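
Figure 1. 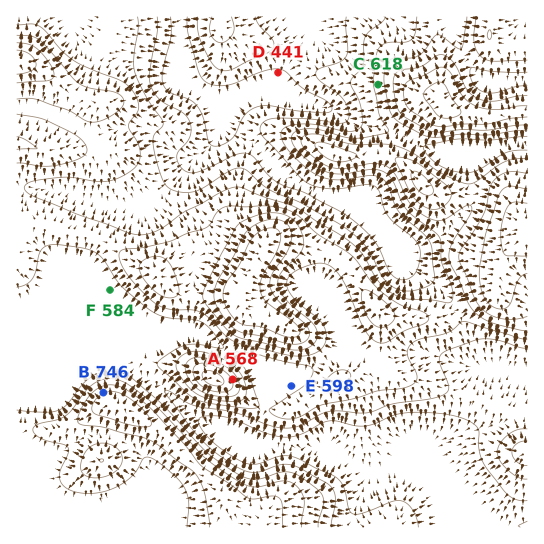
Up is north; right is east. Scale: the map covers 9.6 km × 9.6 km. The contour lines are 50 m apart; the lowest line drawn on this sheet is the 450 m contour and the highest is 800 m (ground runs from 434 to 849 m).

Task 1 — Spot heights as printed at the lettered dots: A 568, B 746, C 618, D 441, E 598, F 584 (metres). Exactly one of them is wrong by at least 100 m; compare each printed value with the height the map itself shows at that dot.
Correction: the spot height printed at A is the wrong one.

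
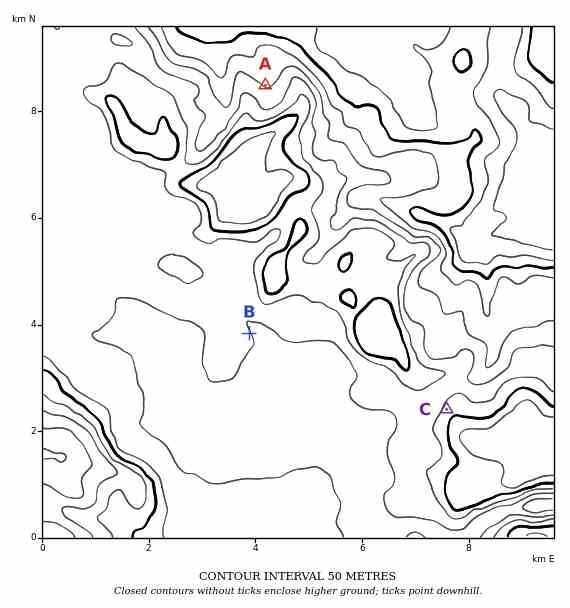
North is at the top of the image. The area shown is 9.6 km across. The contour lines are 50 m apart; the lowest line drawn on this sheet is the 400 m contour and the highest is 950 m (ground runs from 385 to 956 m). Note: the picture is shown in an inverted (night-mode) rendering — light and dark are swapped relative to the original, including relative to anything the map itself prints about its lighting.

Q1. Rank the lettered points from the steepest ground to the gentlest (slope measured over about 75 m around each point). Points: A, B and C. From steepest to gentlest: C A B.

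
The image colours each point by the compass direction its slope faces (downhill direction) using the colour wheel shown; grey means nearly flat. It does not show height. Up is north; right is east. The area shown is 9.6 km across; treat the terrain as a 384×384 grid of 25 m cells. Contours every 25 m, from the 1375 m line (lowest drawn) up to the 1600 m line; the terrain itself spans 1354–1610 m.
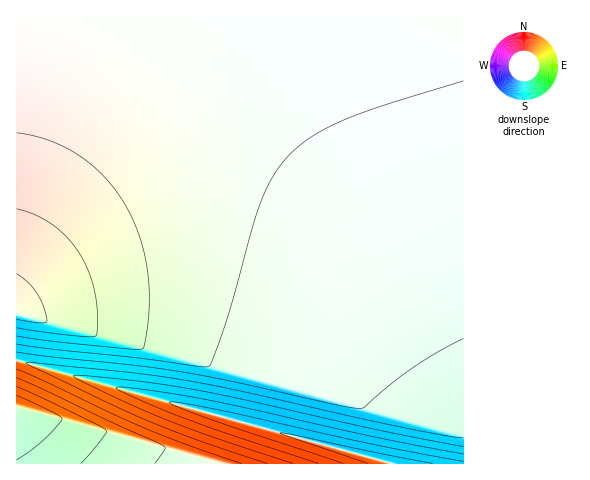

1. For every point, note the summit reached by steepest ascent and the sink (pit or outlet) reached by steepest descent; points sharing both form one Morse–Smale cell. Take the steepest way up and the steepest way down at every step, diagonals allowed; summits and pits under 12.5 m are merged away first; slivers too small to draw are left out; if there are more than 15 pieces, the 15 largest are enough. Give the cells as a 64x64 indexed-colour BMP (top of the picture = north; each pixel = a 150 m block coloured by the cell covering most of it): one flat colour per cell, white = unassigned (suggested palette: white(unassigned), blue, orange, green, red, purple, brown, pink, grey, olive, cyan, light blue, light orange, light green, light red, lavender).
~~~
<image width="64" height="64" href="data:image/bmp;base64,Qk12CAAAAAAAAHYAAAAoAAAAQAAAAEAAAAABAAQAAAAAAAAIAAATCwAAEwsAABAAAAAAAAAA////ALR3HwAOf/8ALKAsACgn1gC9Z5QAS1aMAMJ34wB/f38AIr28AM++FwDox64AeLv/AIrfmACWmP8A1bDFACIiIiIiIiIiIiIiIiIiIiIiIiIiIiIiIiIiERERERERIiIiIiIiIiIiIiIiIiIiIiIiIiIiIiIiEREREREREREiIiIiIiIiIiIiIiIiIiIiIiIiIiIiIRERERERERERESIiIiIiIiIiIiIiIiIiIiIiIiIiIRERERERERERERERIiIiIiIiIiIiIiIiIiIiIiIiIhEREREREREREREREREiIiIiIiIiIiIiIiIiIiIiIhERERERERERERERERERESIiIiIiIiIiIiIiIiIiIhERERERERERERERERERERERIiIiIiIiIiIiIiIiIiEREREREREREREREREREREREREiIiIiIiIiIiIiIiERERERERERERERERERERERERERESIiIiIiIiIiIiERERERERERERERERERERERERERERERIiIiIiIiIiIREREREREREREREREREREREREREREREREiIiIiIiIRERERERERERERERERERERERERERERERERESIiIiIRERERERERERERERERERERERERERERERERERERIiIhEREREREREREREREREREREREREREREREREREREREhERERERERERERERERERERERERERERERERERERERERERERERERERERERERERERERERERERERERERERERERERERERERERERERERERERERERERERERERERERERERERERERERERERERERERERERERERERERERERERERERERERERERERERERERERERERERERERERERERERERERERERERERERERERERERERERERERERERERERERERERERERERERERERERERERERERERERERERERERERERERERERERERERERERERERERERERERERERERERERERERERERERERERERERERERERERERERERERERERERERERERERERERERERERERERERERERERERERERERERERERERERERERERERERERERERERERERERERERERERERERERERERERERERERERERERERERERERERERERERERERERERERERERERERERERERERERERERERERERERERERERERERERERERERERERERERERERERERERERERERERERERERERERERERERERERERERERERERERERERERERERERERERERERERERERERERERERERERERERERERERERERERERERERERERERERERERERERERERERERERERERERERERERERERERERERERERERERERERERERERERERERERERERERERERERERERERERERERERERERERERERERERERERERERERERERERERERERERERERERERERERERERERERERERERERERERERERERERERERERERERERERERERERERERERERERERERERERERERERERERERERERERERERERERERERERERERERERERERERERERERERERERERERERERERERERERERERERERERERERERERERERERERERERERERERERERERERERERERERERERERERERERERERERERERERERERERERERERERERERERERERERERERERERERERERERERERERERERERERERERERERERERERERERERERERERERERERERERERERERERERERERERERERERERERERERERERERERERERERERERERERERERERERERERERERERERERERERERERERERERERERERERERERERERERERERERERERERERERERERERERERERERERERERERERERERERERERERERERERERERERERERERERERERERERERERERERERERERERERERERERERERERERERERERERERERERERERERERERERERERERERERERERERERERERERERERERERERERERERERERERERERERERERERERERERERERERERERERERERERERERERERERERERERERERERERERERERERERERERERERERERERERERERERERERERERERERERERERERERERERERERERERERERERERERERERERERERERERERERERERERERERERERERERERERERERERERERERERERERERERERERERERERERERERERERERERERERERERERERERERERERERERERERERERERERERERERERERERERERERERERERERERERERERERERERERERERERERERERERERERERERERERERERERERERERERERERERERERERERERERERERERERERERERERERERERERERERERERERERERERERERERERERERERERERERERERERERERERERERERERERERERERERERERERERERERERERERERERERERERERERERERERERERERERERERERERERERERERERERERERERERERERERERERERERERERERERERERERERERERERERERERERERERERERERERERERERERERERERERERERERERERERERERERERERERERERERERERERERERERERERERERERERERERERERERERERERERERERERERERERERERERERERERERERERERERERERERERERERERERERERERERERERERER"/>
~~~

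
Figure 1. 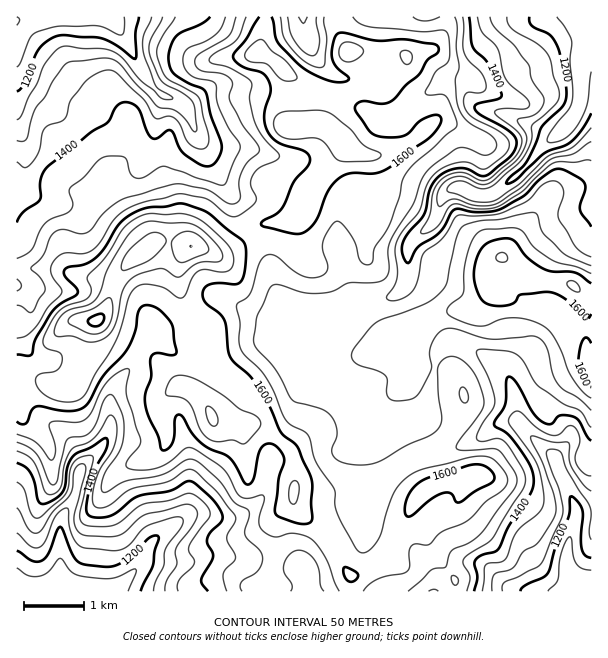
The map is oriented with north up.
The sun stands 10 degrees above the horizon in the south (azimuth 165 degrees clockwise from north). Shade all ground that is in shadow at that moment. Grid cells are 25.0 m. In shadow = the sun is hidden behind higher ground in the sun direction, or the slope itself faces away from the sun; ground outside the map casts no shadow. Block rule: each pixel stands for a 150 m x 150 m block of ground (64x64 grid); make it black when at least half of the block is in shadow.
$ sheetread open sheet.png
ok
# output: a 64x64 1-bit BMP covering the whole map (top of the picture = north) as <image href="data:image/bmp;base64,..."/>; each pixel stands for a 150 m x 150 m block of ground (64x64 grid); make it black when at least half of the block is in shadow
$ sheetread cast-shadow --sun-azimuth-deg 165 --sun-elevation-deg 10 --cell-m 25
<image width="64" height="64" href="data:image/bmp;base64,Qk0+AgAAAAAAAD4AAAAoAAAAQAAAAEAAAAABAAEAAAAAAAACAAATCwAAEwsAAAIAAAAAAAAA////AAAAAAAAAAAAAAAAAAAH4AAAAAAAAAP4AAAAAAAAAcAAAAAAAAAAAAAAAAAAAADwAAAAAAAAAPgAAAAAAAAAf4AAAAAAAgA+AAAAAAADAAAAAAAAAAMAAAAAAAAAA4AAAAAYAAADwAAAAB4AAAHAAAAAH8AAAfAAAAAP+AAA8AAAAA/8AgBwAAAAAfwCACAAAAAAfwAAAAAAAAAeAAAAAAAAAAAAAAAAAAAAAAAAAAAAAAAAAAAAAAAAAAAAAAAAAAAAAAAAACAAAAAAAAAAAAAAAAAAAAAAAAAAAACAAAAAAAAAAHAAAAAAAAAAcAAAAAAAAAB/gAAAAAAAAH/AAAAAcAAA/8AAAABxwAD/wAAAABCAAH/AAAAAAAABP8AAAAAAAB+/4AAAAAAAP//4AAAADAA///wAAAAOHh8//j4AAA8eHj///AAAB78cP//8gAAH/wg///3gAAP/gB///8AAA//AAP//AAAB/8AA//4AAAH/8AD//EAAAG/4AH/8eAAAA/4Af/hwAAAA/gB/+EABgAD/AD/4AAGAAH8AP/AAAAAf/wAD8AAAAD8/AAPgAEAAPA9AA8AAAAAgB0AHgAAAAAACwA8AAAAAAADADgAA4AAAAIH+AAHAAAAAE/wMB8AAAAAf+B/n8DAAAD/zn+ef/gGAf/P/4x/+AeA/4//gH/8AAA=="/>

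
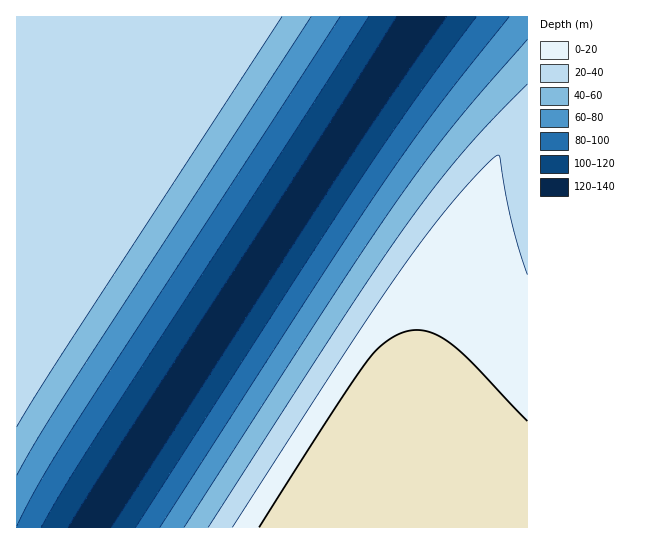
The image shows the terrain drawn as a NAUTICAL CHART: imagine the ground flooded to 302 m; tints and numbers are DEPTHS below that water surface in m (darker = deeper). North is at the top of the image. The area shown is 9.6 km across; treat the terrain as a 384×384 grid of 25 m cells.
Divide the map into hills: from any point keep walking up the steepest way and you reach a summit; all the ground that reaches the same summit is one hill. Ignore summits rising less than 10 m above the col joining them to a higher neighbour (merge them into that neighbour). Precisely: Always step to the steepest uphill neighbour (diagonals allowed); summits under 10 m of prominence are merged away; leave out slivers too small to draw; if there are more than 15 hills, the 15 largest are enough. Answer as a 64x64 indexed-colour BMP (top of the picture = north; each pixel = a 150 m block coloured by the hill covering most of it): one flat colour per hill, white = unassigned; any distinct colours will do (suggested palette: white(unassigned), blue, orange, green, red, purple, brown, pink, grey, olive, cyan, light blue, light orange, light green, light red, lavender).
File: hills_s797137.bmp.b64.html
<image width="64" height="64" href="data:image/bmp;base64,Qk12CAAAAAAAAHYAAAAoAAAAQAAAAEAAAAABAAQAAAAAAAAIAAATCwAAEwsAABAAAAAAAAAA////ALR3HwAOf/8ALKAsACgn1gC9Z5QAS1aMAMJ34wB/f38AIr28AM++FwDox64AeLv/AIrfmACWmP8A1bDFACIiIiIiERERERERERERERERERERERERERERERERERERIiIiIiIREREREREREREREREREREREREREREREREREREiIiIiIiERERERERERERERERERERERERERERERERERESIiIiIiIhERERERERERERERERERERERERERERERERERIiIiIiIiEREREREREREREREREREREREREREREREREREiIiIiIiIhERERERERERERERERERERERERERERERERESIiIiIiIiERERERERERERERERERERERERERERERERERIiIiIiIiIhEREREREREREREREREREREREREREREREREiIiIiIiIiIRERERERERERERERERERERERERERERERESIiIiIiIiIhERERERERERERERERERERERERERERERERIiIiIiIiIiIREREREREREREREREREREREREREREREREiIiIiIiIiIiERERERERERERERERERERERERERERERESIiIiIiIiIiIRERERERERERERERERERERERERERERERIiIiIiIiIiIiEREREREREREREREREREREREREREREREiIiIiIiIiIiIhERERERERERERERERERERERERERERESIiIiIiIiIiIiERERERERERERERERERERERERERERERIiIiIiIiIiIiIhEREREREREREREREREREREREREREREiIiIiIiIiIiIiIRERERERERERERERERERERERERERESIiIiIiIiIiIiIhERERERERERERERERERERERERERERIiIiIiIiIiIiIiIREREREREREREREREREREREREREREiIiIiIiIiIiIiIiERERERERERERERERERERERERERESIiIiIiIiIiIiIiIRERERERERERERERERERERERERERIiIiIiIiIiIiIiIiEREREREREREREREREREREREREREiIiIiIiIiIiIiIiIRERERERERERERERERERERERERESIiIiIiIiIiIiIiIiERERERERERERERERERERERERERIiIiIiIiIiIiIiIiIhEREREREREREREREREREREREREiIiIiIiIiIiIiIiIiERERERERERERERERERERERERESIiIiIiIiIiIiIiIiIhERERERERERERERERERERERERIiIiIiIiIiIiIiIiIiIREREREREREREREREREREREREiIiIiIiIiIiIiIiIiIhERERERERERERERERERERERESIiIiIiIiIiIiIiIiIiIRERERERERERERERERERERERIiIiIiIiIiIiIiIiIiIiEREREREREREREREREREREREiIiIiIiIiIiIiIiIiIiIRERERERERERERERERERERESIiIiIiIiIiIiIiIiIiIiERERERERERERERERERERERIiIiIiIiIiIiIiIiIiIiIhEREREREREREREREREREREiIiIiIiIiIiIiIiIiIiIiERERERERERERERERERERESIiIiIiIiIiIiIiIiIiIiIhERERERERERERERERERERIiIiIiIiIiIiIiIiIiIiIiIREREREREREREREREREREiIiIiIiIiIiIiIiIiIiIiIhERERERERERERERERERESIiIiIiIiIiIiIiIiIiIiIiIRERERERERERERERERERIiIiIiIiIiIiIiIiIiIiIiIhEREREREREREREREREREiIiIiIiIiIiIiIiIiIiIiIiIRERERERERERERERERESIiIiIiIiIiIiIiIiIiIiIiIiERERERERERERERERERIiIiIiIiIiIiIiIiIiIiIiIiIREREREREREREREREREiIiIiIiIiIiIiIiIiIiIiIiIiERERERERERERERERESIiIiIiIiIiIiIiIiIiIiIiIiIhERERERERERERERERIiIiIiIiIiIiIiIiIiIiIiIiIiEREREREREREREREREiIiIiIiIiIiIiIiIiIiIiIiIiIhERERERERERERERESIiIiIiIiIiIiIiIiIiIiIiIiIiIRERERERERERERERIiIiIiIiIiIiIiIiIiIiIiIiIiIhEREREREREREREREiIiIiIiIiIiIiIiIiIiIiIiIiIiIRERERERERERERESIiIiIiIiIiIiIiIiIiIiIiIiIiIiERERERERERERERIiIiIiIiIiIiIiIiIiIiIiIiIiIiIREREREREREREREiIiIiIiIiIiIiIiIiIiIiIiIiIiIiERERERERERERESIiIiIiIiIiIiIiIiIiIiIiIiIiIiIhERERERERERERIiIiIiIiIiIiIiIiIiIiIiIiIiIiIiEREREREREREREiIiIiIiIiIiIiIiIiIiIiIiIiIiIiIhERERERERERESIiIiIiIiIiIiIiIiIiIiIiIiIiIiIiERERERERERERIiIiIiIiIiIiIiIiIiIiIiIiIiIiIiIhEREREREREREiIiIiIiIiIiIiIiIiIiIiIiIiIiIiIiIRERERERERESIiIiIiIiIiIiIiIiIiIiIiIiIiIiIiIhERERERERERIiIiIiIiIiIiIiIiIiIiIiIiIiIiIiIiIREREREREREiIiIiIiIiIiIiIiIiIiIiIiIiIiIiIiIiERERERERESIiIiIiIiIiIiIiIiIiIiIiIiIiIiIiIiIRERERERER"/>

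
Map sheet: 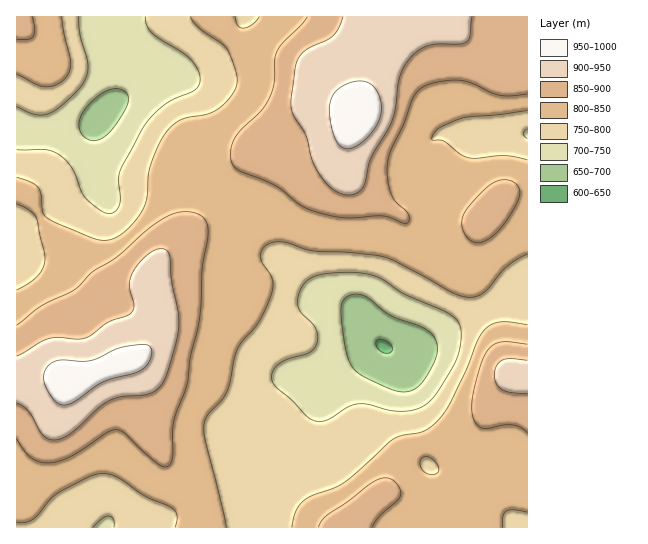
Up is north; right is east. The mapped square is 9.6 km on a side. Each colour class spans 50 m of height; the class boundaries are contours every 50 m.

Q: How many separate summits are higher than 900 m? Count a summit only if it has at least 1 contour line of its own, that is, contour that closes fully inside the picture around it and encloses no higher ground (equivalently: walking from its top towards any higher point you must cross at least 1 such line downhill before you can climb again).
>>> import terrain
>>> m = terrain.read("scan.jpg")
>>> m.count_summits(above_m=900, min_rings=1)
2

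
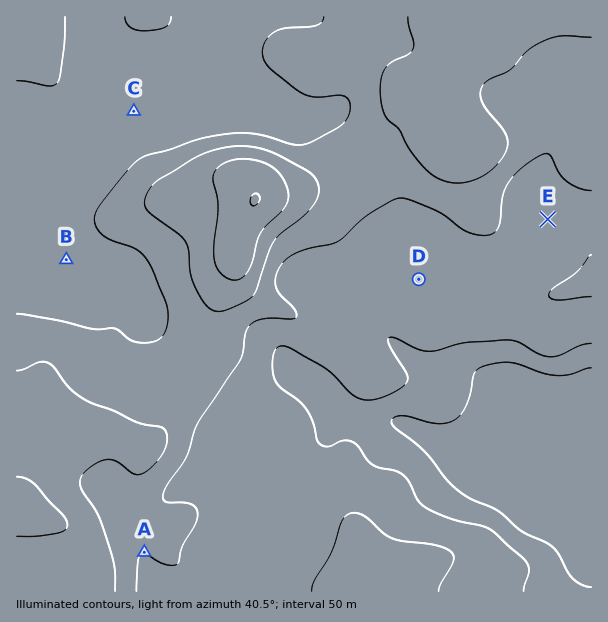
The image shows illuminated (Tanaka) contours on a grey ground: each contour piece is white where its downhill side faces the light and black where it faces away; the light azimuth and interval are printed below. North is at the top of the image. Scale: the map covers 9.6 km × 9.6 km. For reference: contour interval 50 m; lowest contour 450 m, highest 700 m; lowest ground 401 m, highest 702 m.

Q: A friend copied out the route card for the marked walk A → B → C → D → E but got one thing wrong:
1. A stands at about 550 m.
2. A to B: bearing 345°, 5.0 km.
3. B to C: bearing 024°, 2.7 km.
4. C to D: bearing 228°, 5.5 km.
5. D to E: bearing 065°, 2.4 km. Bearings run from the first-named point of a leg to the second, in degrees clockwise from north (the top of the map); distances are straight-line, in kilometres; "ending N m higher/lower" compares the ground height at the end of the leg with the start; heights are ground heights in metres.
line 4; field bearing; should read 121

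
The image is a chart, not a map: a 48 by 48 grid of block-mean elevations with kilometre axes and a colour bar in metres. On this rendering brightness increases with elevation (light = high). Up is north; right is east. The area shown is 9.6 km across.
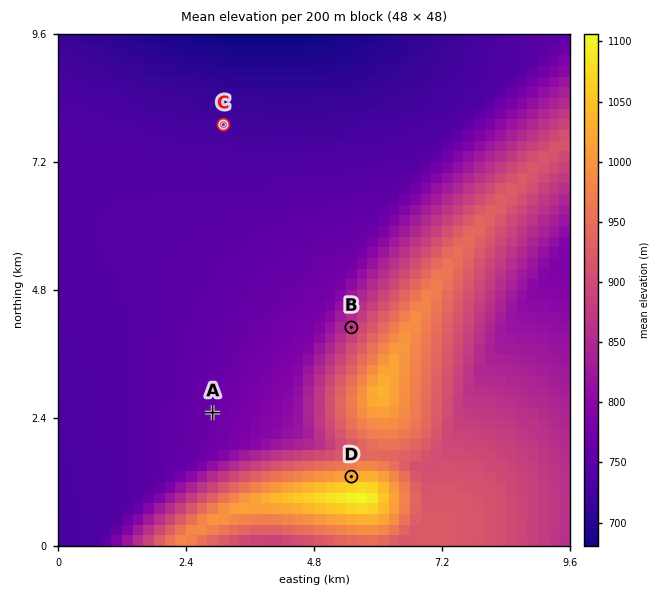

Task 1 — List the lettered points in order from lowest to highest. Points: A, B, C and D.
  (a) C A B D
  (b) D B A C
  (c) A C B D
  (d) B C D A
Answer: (a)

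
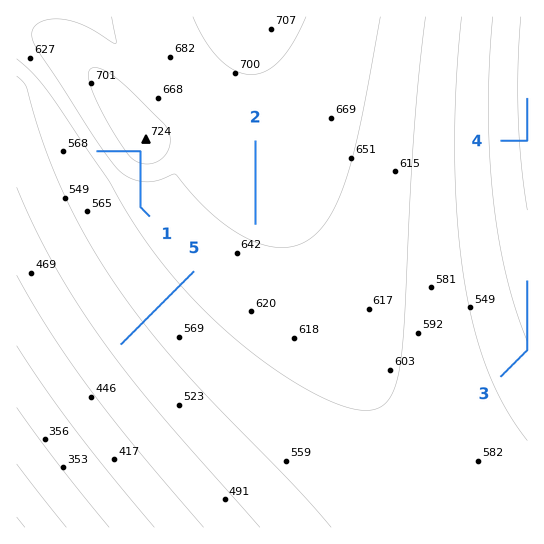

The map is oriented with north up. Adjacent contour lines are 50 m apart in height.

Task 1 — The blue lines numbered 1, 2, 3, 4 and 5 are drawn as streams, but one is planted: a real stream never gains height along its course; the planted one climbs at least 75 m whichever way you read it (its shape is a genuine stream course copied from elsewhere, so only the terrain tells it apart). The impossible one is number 1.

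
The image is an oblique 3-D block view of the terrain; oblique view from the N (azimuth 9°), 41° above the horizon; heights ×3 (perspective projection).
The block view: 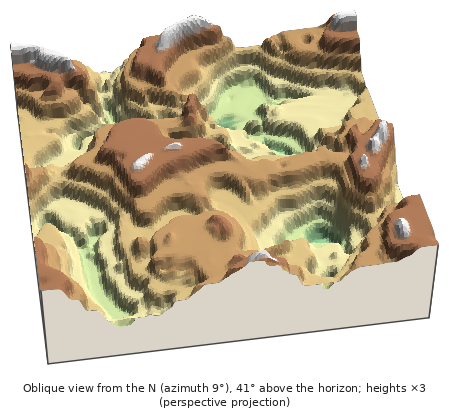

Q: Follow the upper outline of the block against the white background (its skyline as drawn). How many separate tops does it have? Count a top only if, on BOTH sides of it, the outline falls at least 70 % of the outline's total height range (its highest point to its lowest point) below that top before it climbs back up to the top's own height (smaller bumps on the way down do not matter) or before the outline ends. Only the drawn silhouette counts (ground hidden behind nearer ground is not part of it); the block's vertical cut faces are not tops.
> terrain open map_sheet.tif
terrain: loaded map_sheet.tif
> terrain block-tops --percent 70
0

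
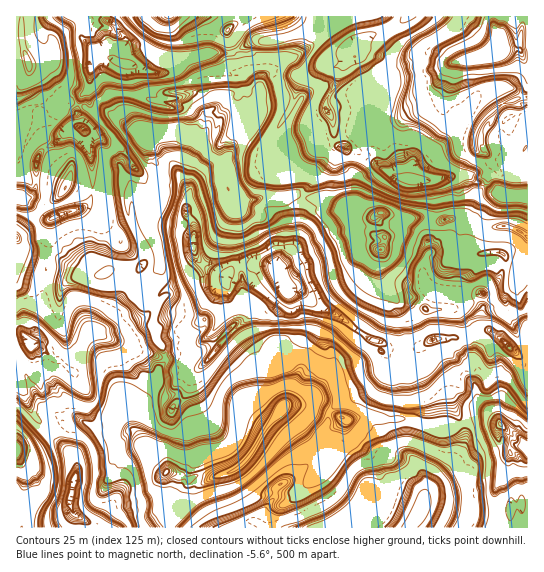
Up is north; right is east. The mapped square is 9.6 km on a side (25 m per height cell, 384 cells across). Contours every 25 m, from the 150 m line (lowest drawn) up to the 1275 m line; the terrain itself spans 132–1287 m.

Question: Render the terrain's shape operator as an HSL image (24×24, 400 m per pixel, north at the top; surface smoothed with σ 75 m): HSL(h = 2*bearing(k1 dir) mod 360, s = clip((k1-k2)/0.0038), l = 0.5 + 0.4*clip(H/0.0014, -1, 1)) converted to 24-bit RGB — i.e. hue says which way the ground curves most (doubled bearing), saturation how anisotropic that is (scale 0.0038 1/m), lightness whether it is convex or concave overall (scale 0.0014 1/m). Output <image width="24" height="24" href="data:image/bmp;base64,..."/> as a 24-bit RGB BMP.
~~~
<image width="24" height="24" href="data:image/bmp;base64,Qk32BgAAAAAAADYAAAAoAAAAGAAAABgAAAABABgAAAAAAMAGAAATCwAAEwsAAAAAAAAAAAAAzLaEVokmEwU3rhEWNWfiUsXY2Zfd47HFJ1umwzXDTpwlNWor11pSx1UtM64jPHtQl4aj4Ke1HltcIYRw13M7JEBz0cJmdXtyj4oy6cytABAz7LrZG4UeJ5q0wtlhgHdW1WmluKArJ7ouNrnVQj3m553VLdM5KtKdUXZ2tpeJKXmSFh8z1c48SymT+MdiM1Yrn+egmOSvAAAzQZBQ8MDBICR8qPicjcLvQD/R7c/88rXjNZ5oFXJqiahy2ai8xT0rTh+OV5Up3DOUFhRScdx0JS1u7sGuzijUzfrnv2CmKAYtKnZWrtZtVGbaaMeVS33boX3ONaV060GJ8XyvLZGxOG5Dh4d52oOyJZ1m1JRkXhJ9PNkuOYguRyKSvso38bXevmeMfhNZgTPpkeLvUYiii+WpdMs0mCBZTmoudyBKNKVO/sbLJZ2T0WunHkVhpNFSrGnOqmnZMlTTqsbnnIzeFSiR0/jTePSrcAtxtJC3U9LQOhPkx5OGfoROydBXBTE21JrQKyuEz8uXJIuH+NPmNVLXDKXZ57h1Y7bgUXbfSjHfrEW2njm6NIjg1PbJnMNkHmoVXcsy2p4pIwop7NzGloO7yrqUJmSYI1I/nkTakd6GbH3U6rVfiWzR0lPTgM2DKp2CIyCJgC2+02KvLV9dn/59zsETpj44cpa5n5pUfFRXJXPcSrcpaokp8ZuSNTF8NpZrM4CpzXxgYWoxSWoonGkzh1VXg954fyale1x0bX1kIG0+4GzKsudQZOHeqRmeAzAlrygRU9ocILZ/xh9kjEFS2/9POS2NcshhDkh0fMFh16felZfJn9DXgtXcuUemaxs7f2Mzb4RLR4g8Jm4s5L9LaEIFwJ4AQg1Dc9yx4d2DMRceLL88hS2N4vfBMTFryOCgCEt1NMU7T6wlW7mjyXiKylaIRwUXdhwevtNCRONBOCaPkssqPHQiihVUvvJjGJrXc2Gzv1M4lB6xaXklZdGAzb1/O8KuK8+EIibH1GuOf+OlGjxKpDgSMgEHqk1Vqd7cxtPkPbjdfHfEloa2Zjzb0U7a782COb7bND5+6JDMnbralarSdKiqsZWDdtmNvC5OERgilOwuzMooKwgoYyA2gIG6o+GZmFwuXqkuRZgohTlYbmIziW4jIopY1Lao27SOGTlgcbassq3Ne6nP1S+rvNWKPLKnqACMpE4dQGcVfHISDiAzOW60iHNJ3Itpk5rhxuanKreTDSZrv7jkgI3VRJDSnI9zqeKjNiqZTYtakZ08Ux0ktrkk0uaqiDViEgIx5J+jw7Scf5ZbKWxNFkE9YrZlkdp5UrGx5JOYyTRtFEKciKZrjHiKnF2UY8OZ7EPFaW4AWn8At1xYWChzrtih4sKUGj1mJwpW36qi3+3NeWvic03NL3CtO5Dgm9WTblXef8zx5ND7TFT8rpznn8LWjcLuvcPkLCcH9YmxfLLoS7CJRymVsL+PrJWGsyzgDQwyyuWzuOe/U0Dyw7jzssHzS5fq1tnwh+LNbqN4eUZ4plGYu1p/8ItYKSEKMywAasXoRICn57GfP0KlKMbf5ALhwbNjuABhEmaExeeffd1HJRMOU1cjg48nJK5QybJOrIEvLRcGKhwJMy4AT1sAdE4AuXHmpKrdtk9XJs+Or+bLPwCm8JkomgM+ueFpcyWIR+LMd/az6WOCIkhThpR/Ittme0ErV2MOqyo8vIHPIkmlasi1xVrZmevXVJOccn+AjXh/385MHDADLAcXoBow1/TtqKfnyMn3pKbZka06pj9fH93WhtFePiBiZXekkGuzfn+Ej2F6fzs7uzRJVMqd7qJ1Q2ptg3qES3dGo36Iml3sTHz/1PL3h+OqdVQpdjkhyXNBxniYb1qI4MS1HlKvHbTCKSB4naV6foF7TUSO0p3WibCreYN1NZ2A83/Tjp5B13adLpQlbt04BC8+fdljvjidoHzgZIHhXtBR0ljZkmPV8uzZHGK60zvuS4HmvI3Wj4CQRWB0zJFvlzZXwbw1PV4iIDQM6BAybb931ZnOht6lBSk9oIEfLBgHYmIALVwTx9wn2DpvS3s00ogg5TM5FqkQMi0RH1wq3Fy9pUStmstUgE/X/Kf+w5DnaZfHJMl/Qo6lrL+LvYBtSw85W10yeCJWrmQbf6kZOI0KPIsBONAaDpYV51wk+IrSkR+zL2MzKmFGTVfbtqvoJbzbYdO110no8sbYZoHamLhvYOCO0BvQyYjWWg6FsFy21qLemdyKLp56MbVw0W2kpTjHWZcwMmUnt3iq0GLeWcEhBFMKGlQkw0Rjt3ghiCKX3PWqmCeB"/>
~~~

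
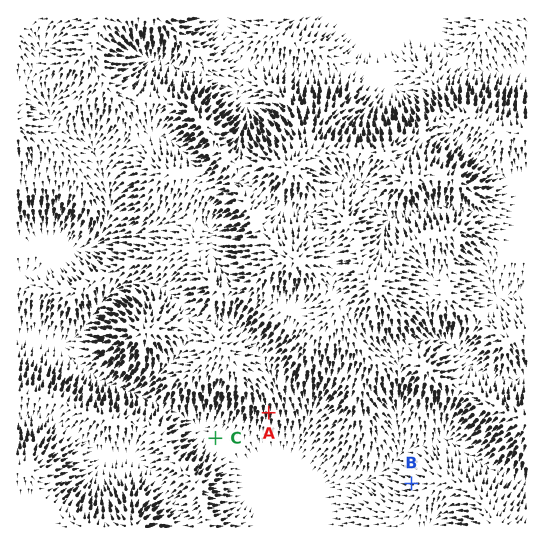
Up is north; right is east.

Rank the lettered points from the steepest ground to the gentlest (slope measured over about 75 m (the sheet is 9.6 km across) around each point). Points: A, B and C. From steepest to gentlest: A B C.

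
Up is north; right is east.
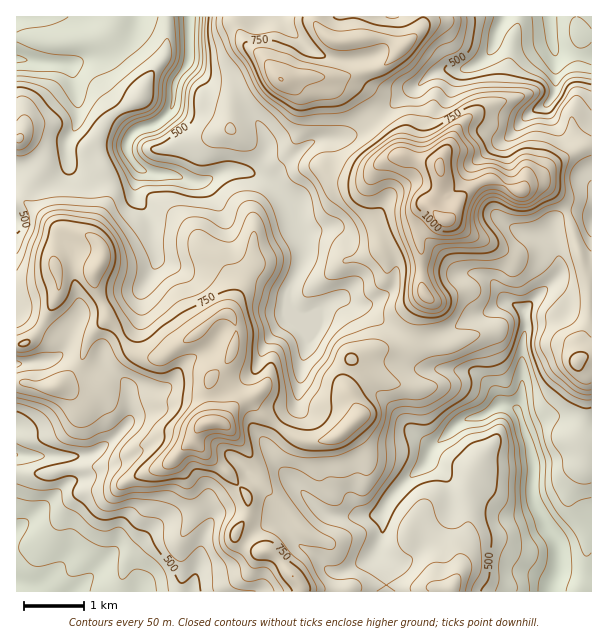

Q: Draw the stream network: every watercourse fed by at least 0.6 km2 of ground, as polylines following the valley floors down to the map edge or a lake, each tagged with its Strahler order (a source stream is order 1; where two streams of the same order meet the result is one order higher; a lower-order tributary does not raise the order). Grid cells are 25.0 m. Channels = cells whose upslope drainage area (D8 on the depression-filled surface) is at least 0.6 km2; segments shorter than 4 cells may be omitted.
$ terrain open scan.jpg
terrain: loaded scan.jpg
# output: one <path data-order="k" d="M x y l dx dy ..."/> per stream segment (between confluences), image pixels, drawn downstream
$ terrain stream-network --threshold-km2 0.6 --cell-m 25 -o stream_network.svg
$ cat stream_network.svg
<path data-order="3" d="M554 582l-2 9"/><path data-order="1" d="M540 578l2 1 4 0 2 2 6 0 0 1"/><path data-order="1" d="M57 567l-19 20-14 0-1-2-6 0 0-1"/><path data-order="1" d="M395 561l-6-3-11-10 0-2"/><path data-order="1" d="M111 557l-34 34-3 0"/><path data-order="1" d="M108 555l-7 8 0 1-27 27"/><path data-order="2" d="M378 546l2-6 1-1 0-5 2-1 0-21"/><path data-order="1" d="M209 524l0 3-6 12 0 7-2 2 0 10-3 6 0 5-1 1 0 5-3 6-2 10-1 0"/><path data-order="1" d="M30 519l-4 5-2 0-7 6"/><path data-order="1" d="M365 515l13 0"/><path data-order="2" d="M378 515l2 0 3-3"/><path data-order="3" d="M383 512l7-14 9-9 0-1 29-27 0-3 1-2"/><path data-order="1" d="M450 488l0-3-3-6-18-18 0-5"/><path data-order="1" d="M257 482l12 12 0 7 1 2 0 3 3 6 12 15 0 1 5 5 0 1 4 5 0 1 8 8 7 3 20 19 3 2 12 0 21-11 12-12 1-3"/><path data-order="1" d="M273 458l3 3 0 1 11 11 0 1 10 11 0 1 27 27 6 2 2 1 45 0 1-1"/><path data-order="3" d="M429 456l0-3 5-6 0-1"/><path data-order="3" d="M434 446l24-23 9-4 4 0 2-2 6 0 1-1 3 0 12-9 3-2 6 0"/><path data-order="2" d="M108 443l-4 4-2 0-7 6-3 0-2 2-9 0-1 1-62 0-1-1"/><path data-order="1" d="M411 428l18 18 5 0"/><path data-order="1" d="M128 425l-18 18-2 0"/><path data-order="3" d="M518 410l0 3 3 4 0 3 3 6 0 5 3 4 0 3 3 6 1 12 2 2 0 7 1 2 0 4-1 2 0 25 15 30 7 9 3 6 0 5 2 1 0 18-2 2-1 9-3 4"/><path data-order="3" d="M504 405l5 0 9 5"/><path data-order="2" d="M129 396l0 26-21 21"/><path data-order="1" d="M299 393l1-24 2-1 0-6 1-2 0-4 2-2 3-12-5-4 0-20-12-12 0-1"/><path data-order="1" d="M122 380l6 6 0 9 1 1"/><path data-order="1" d="M176 375l-2 3-10 11-32 0-3 3 0 4"/><path data-order="1" d="M441 369l27 0 6 3 24 24 2 6 4 3"/><path data-order="1" d="M258 365l0-3 2-2 0-3 1-1 0-3 3-6 23-23 0-4 3-3 0-17"/><path data-order="1" d="M477 315l3 0 2-1 6-2 12-9 10 0"/><path data-order="2" d="M525 311l0 22-1 2 0 6-2 1 0 51-1 2 0 4-3 6 0 5"/><path data-order="2" d="M291 305l0-3-1-2"/><path data-order="2" d="M510 303l15 8"/><path data-order="2" d="M290 300l0-12 1-1 0-3 3-6 5-6 0-3 4-9 0-17-1-1-2-8-3-4 0-3"/><path data-order="1" d="M77 296l1 1 0 20-4 6-5 9-1 9-2 1-1 6-11 11-3 0-1 1-9 0-2 2-9 0-1 1-12 0"/><path data-order="1" d="M144 287l11-20 0-3 1-1 0-6"/><path data-order="1" d="M393 285l-1 3-9 9-5 2-6 4-4 0-2 2-13 0-8-6-10 0-6 4-2 0-4 5-5 0-3 3-4 0-3 3-6 0-3-2-8-7"/><path data-order="1" d="M468 273l11 0 9 5 10 10 0 2 5 4 0 2 7 7"/><path data-order="1" d="M173 266l-12-5-5-4"/><path data-order="2" d="M156 257l-1-9-2-2 0-7-1-2 0-13-2-2-1-7-12-14 0-3-2-1 0-17 3-4 0-8-1-1"/><path data-order="2" d="M297 227l-1-2 0-3-3-3 0-13-26-26"/><path data-order="1" d="M504 222l3 3 12 6 3 0 6 3 8 0 1 2 12 0 3 3 0 3 3 4 0 3 3 6 0 5 2 1 0 14-35 34 0 2"/><path data-order="1" d="M591 212l0 7"/><path data-order="1" d="M221 210l-3-6-8-7 0-2-4-4 0-2-6-6-3 0-2-1"/><path data-order="1" d="M384 204l-4 6-2 6-12 12-67 0-2-1"/><path data-order="2" d="M195 182l-4 0-5-3-3 0-6-3-6 0-1-2-15 0-2-1-4 0-12-6"/><path data-order="2" d="M267 180l-12-6-9-1-1-2"/><path data-order="2" d="M245 171l-20 0-18 9-3 0-1 2-8 0"/><path data-order="3" d="M137 167l0-2-6-6-3-6 0-4-2-2 2-7 9-11 3-1 4 0 2-2 3 0 4-3 6-1 11-11 3-6 0-4 1-2 0-16 6-8 0-1 5-5 4-9 0-43"/><path data-order="1" d="M69 162l-1-1 0-8-2-1 0-9 2-2 0-3 3-3 6-10 0-35-2-1-1-17-5-7"/><path data-order="1" d="M492 146l2-2 3 0 6-3 31-31 6-3 3 0 9-9 3-6 0-42-3-6 0-9-1-2 0-12-2-1 0-3"/><path data-order="1" d="M342 137l-3 1-16 0-2 2-4 0-9 4-6 6-2 0-30 30-3 0"/><path data-order="1" d="M261 128l3 6 2 7 1 2 0 7-1 3-18 18-3 0"/><path data-order="1" d="M414 87l2 0 4-4 2 0 9-9 3-2 3 0 1-1 21 0 2-2 9-1 6-3 4-5 2 0 10-10 5-18 7-15"/><path data-order="2" d="M69 65l-4 0-2-2-22 0-2-1-7 0-2-2-9 0-1-1-3 0"/><path data-order="1" d="M83 60l-6 3-5 0-3 2"/><path data-order="1" d="M323 56l-12-6-27-27-2-6-3 0"/>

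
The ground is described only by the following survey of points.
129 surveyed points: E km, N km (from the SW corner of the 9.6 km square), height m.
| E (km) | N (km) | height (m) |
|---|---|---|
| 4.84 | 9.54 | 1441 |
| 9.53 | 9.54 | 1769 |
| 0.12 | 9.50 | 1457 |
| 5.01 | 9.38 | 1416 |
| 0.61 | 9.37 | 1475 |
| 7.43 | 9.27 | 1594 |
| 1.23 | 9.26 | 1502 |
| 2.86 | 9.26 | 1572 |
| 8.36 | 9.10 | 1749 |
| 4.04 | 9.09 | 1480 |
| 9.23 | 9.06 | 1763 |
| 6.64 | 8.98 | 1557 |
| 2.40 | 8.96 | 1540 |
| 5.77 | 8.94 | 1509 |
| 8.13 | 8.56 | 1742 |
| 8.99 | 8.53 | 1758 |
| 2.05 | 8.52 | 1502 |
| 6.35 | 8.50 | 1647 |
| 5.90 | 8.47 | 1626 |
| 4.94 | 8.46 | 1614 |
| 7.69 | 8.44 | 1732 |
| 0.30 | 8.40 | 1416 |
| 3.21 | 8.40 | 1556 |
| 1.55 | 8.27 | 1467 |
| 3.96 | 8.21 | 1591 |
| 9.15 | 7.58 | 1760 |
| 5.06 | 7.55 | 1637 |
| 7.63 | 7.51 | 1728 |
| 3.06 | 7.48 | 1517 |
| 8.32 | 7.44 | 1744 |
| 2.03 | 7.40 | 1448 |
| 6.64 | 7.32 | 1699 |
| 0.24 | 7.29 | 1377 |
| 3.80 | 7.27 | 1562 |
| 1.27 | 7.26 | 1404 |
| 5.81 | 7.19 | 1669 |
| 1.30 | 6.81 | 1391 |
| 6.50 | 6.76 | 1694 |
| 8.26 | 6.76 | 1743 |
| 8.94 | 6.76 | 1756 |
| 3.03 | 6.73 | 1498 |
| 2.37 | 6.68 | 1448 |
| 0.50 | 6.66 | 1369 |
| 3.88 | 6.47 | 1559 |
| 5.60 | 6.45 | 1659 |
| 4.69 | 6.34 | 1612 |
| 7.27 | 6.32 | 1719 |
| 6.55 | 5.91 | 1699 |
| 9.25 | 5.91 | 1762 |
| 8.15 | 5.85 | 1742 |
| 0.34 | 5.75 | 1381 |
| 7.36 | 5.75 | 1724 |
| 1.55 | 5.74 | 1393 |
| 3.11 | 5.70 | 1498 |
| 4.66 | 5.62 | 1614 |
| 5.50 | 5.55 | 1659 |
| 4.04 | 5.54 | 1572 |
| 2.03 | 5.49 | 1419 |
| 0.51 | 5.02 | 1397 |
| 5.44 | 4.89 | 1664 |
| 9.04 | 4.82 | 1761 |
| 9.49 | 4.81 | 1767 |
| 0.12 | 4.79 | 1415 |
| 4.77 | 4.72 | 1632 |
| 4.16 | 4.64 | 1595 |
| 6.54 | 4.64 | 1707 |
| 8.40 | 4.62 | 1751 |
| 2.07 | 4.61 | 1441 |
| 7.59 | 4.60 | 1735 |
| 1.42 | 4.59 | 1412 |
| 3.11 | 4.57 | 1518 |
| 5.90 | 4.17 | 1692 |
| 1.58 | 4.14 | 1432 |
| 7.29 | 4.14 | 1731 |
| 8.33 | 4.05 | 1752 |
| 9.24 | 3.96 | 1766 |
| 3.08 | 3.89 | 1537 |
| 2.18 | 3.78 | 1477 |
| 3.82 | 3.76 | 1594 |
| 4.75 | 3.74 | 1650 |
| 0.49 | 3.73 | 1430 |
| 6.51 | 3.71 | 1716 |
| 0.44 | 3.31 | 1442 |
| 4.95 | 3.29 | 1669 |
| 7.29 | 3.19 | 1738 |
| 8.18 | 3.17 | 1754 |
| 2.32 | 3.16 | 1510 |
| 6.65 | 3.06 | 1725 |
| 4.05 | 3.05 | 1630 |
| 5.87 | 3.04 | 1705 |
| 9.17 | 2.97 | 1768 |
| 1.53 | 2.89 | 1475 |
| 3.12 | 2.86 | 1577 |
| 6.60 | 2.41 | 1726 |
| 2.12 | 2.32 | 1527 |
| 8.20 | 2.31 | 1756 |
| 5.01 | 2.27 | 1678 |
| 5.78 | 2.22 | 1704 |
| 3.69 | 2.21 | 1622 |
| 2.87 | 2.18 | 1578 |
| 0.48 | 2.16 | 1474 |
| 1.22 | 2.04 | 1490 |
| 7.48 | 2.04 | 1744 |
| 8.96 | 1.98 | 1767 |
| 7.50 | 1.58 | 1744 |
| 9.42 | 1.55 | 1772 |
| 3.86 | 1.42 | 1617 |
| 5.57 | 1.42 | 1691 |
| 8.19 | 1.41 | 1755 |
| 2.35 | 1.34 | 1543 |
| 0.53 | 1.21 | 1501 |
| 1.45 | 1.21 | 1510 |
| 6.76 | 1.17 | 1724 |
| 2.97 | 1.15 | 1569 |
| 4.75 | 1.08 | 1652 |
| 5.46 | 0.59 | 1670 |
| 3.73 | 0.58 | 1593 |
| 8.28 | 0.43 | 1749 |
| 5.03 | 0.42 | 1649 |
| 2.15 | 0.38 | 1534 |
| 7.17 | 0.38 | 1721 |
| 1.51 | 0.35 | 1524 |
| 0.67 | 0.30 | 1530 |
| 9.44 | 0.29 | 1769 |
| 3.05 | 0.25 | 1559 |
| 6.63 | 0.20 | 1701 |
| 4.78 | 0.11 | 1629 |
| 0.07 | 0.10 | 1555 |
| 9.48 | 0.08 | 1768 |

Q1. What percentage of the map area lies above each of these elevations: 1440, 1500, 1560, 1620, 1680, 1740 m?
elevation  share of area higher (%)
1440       89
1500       77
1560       63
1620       51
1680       38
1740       19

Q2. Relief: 1365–1775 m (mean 1610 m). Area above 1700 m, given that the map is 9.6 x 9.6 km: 30.5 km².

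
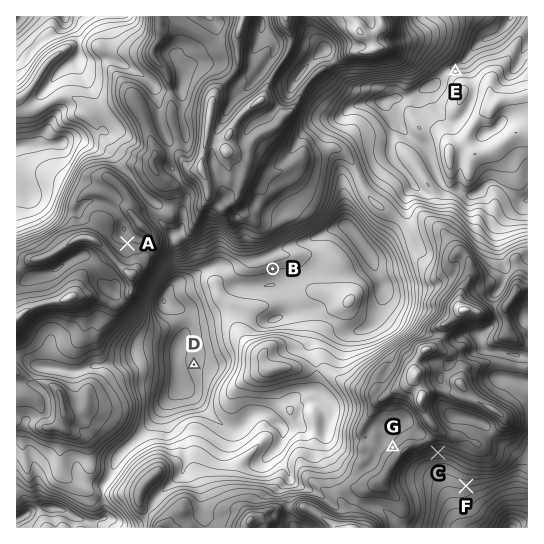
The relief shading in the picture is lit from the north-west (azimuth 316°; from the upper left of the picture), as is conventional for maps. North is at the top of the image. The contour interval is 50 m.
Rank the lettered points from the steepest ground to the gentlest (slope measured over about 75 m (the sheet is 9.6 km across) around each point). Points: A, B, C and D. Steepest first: C B A D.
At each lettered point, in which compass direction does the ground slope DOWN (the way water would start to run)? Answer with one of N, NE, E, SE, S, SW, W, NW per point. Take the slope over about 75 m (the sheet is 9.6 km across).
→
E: N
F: S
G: NW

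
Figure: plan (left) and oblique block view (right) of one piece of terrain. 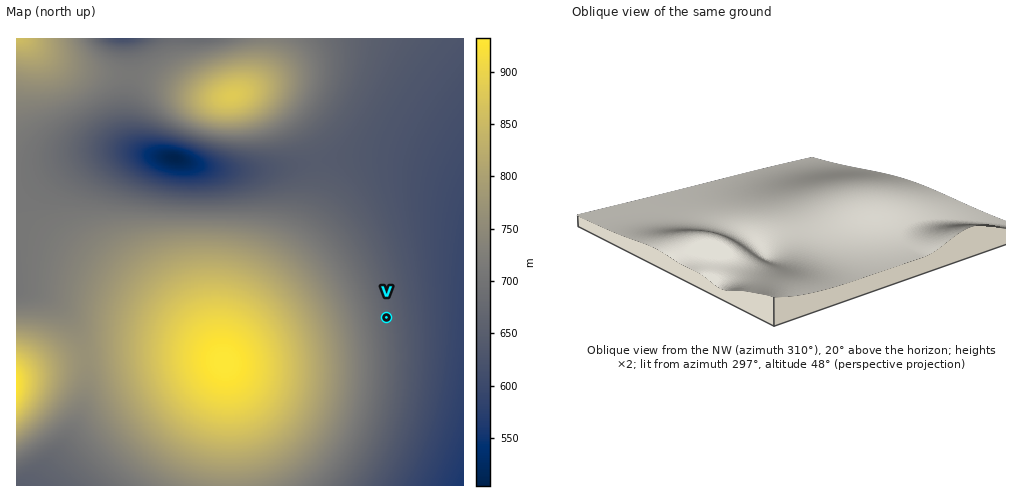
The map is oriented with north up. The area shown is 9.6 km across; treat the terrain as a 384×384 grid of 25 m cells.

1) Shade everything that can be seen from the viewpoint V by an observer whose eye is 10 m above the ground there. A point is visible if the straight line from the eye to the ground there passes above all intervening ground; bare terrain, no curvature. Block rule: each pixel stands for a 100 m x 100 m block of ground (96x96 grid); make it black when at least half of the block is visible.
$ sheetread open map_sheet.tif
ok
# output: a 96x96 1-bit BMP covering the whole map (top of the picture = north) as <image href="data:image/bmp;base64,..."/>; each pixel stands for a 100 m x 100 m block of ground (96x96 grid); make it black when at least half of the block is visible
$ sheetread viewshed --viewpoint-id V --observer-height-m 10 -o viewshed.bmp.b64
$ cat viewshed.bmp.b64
<image width="96" height="96" href="data:image/bmp;base64,Qk2+BAAAAAAAAD4AAAAoAAAAYAAAAGAAAAABAAEAAAAAAIAEAAATCwAAEwsAAAIAAAAAAAAA////AAAAAAAAAAAAAAAAAAAAAAMAAAAAAAAAAAAAAAMAAAAAAAAAAAAAAAMAAAAAAAAAAAAAAAcAAAAAAAAAAAAAAAcAAAAAAAAAAAAAAAcAAAAAAAAAAAAAAAcAAAAAAAAAAAAAAA8AAAAAAAAAAAAAAA8AAAAAAAAAAAAAAA8AAAAAAAAAAAAAAB8AAAAAAAAAAAAAAB8AAAAAAAAAAAAAAD8AAAAAAAAAAAAAAD8AAAAAAAAAAAAAAD8AAAAAAAAAAAAAAH8AAAAAAAAAAAAAAH8AAAAAAAAAAAAAAP8AAAAAAAAAAAAAAP8AAAAAAAAAAAAAAf8AAAAAAAAAAAAAAf8AAAAAAAAAAAAAA/8AAAAAAAAAAD4AB/8AAAAAAAAAAf/gD/8AAAAAAAAAA//8P/8AAAAAAAAAB/////8AAAAAAAAAD/////8AAAAAAAAAH/////8AAAAAAAAAH/////8AAAAAAAAAP/////8AAAAAAAAAP/////8AAAAAAAAAP/////8AAAAAAAAAP/////8AAAAAAAAAP/////8AAAAAAAAAP/////8AAAAAAAAAP/////8AAAAAAAAAH/////8AAAAAAAAAH/////8AAAAAAAAAD/////8AAAAAAAAAB/////8AAAAAAAAAA/////8AAAAAAAAAAf////8AAAAAAAAAAD////8AAAAAAAAAAA////8AAAAAAAAAAAH///8AAAAAAAAAAAB///8AAAAAAAAAAAA///8AAAAAAAAAAAAf//8AAAAAAAAAAAAf//8AAAAAAAAAAAAf//8AAAAAAAAAAAAf//8AAAAAAAAAAAAf//8AAAAAAAAAAAAf//8AAAAAAAAAAAAf//8AAAAAAAAAAAAf//8AAAAAAAAAAAAf//8AAAAAAAAAAAAf//8AAAAAAAAAAAAf//8AAAAAAAAAAAA///8AAAAAAAAAAAA///8AAAAAAAAAAAA///8AAAAAAAAAAAA///8AAAAAAAAAAAB///8AAAAAAAAAAAB///8AAAAAAAAAAAB///8AAAAAAAAAAAD///8AAAAAAAAAAAD///8AAAAAAAAAAAD///8AAAAAAAAAAAH///8AAAAAAAAAAAH///8AAAAAAAAAAAP///8AAAAAAAAAAAf///8AAAAAAAAAAAf///8AAAAAAAAAAA////8AAAAAAAAAAD////8AAAAAAAAAAP////8AAAAAAAP///////8AAAAAAB////////8AAAAAAH////////8AAAAAAf////////8AAAAAAf////////8AAAAAAD////////8AAAAAAAf///////8AAAAAAAH///////8AAAAAAAA///////8AAAAAAAAP//////8AAAAAAAAB//////8AAAAAAAAAf/////8AAAAAAAAAD/////8AAAAAAAAAA/////8AAAAAAAAAAP////8AAAAAAAAAAD////8AAAAAAAAAAA////8AAAAAAAAAAAf///8AAAAAAAAAAAP///8AAAAAAAAAAAH///8="/>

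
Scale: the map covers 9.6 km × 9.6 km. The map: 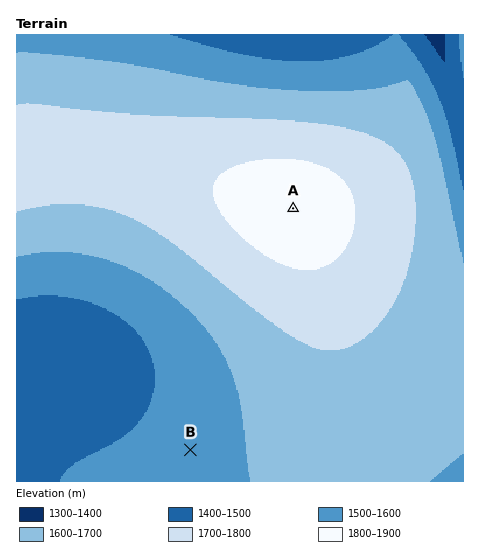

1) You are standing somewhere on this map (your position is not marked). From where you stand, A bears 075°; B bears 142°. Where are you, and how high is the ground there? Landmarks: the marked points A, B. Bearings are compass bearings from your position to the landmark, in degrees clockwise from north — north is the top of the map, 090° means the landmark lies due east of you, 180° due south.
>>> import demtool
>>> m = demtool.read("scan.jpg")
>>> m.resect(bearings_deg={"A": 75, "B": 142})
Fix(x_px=52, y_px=273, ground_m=1550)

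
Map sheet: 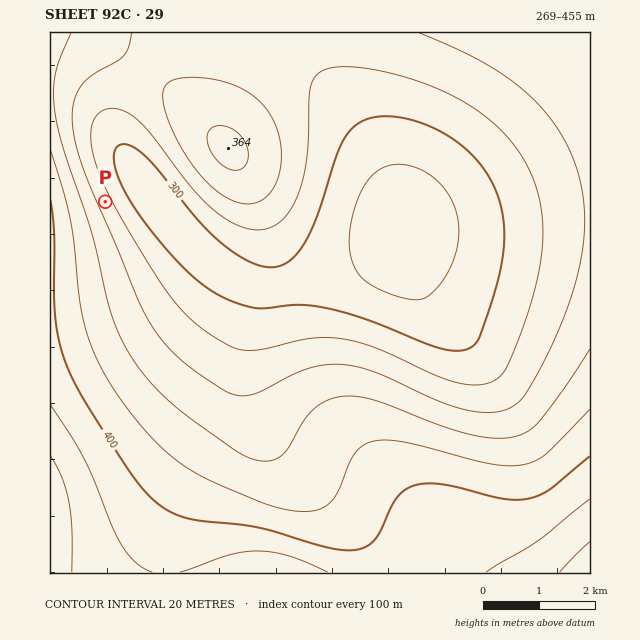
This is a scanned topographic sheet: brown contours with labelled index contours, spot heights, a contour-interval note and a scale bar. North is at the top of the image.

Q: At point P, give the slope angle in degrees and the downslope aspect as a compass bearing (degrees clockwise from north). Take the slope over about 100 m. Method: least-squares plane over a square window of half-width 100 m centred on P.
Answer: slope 5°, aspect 64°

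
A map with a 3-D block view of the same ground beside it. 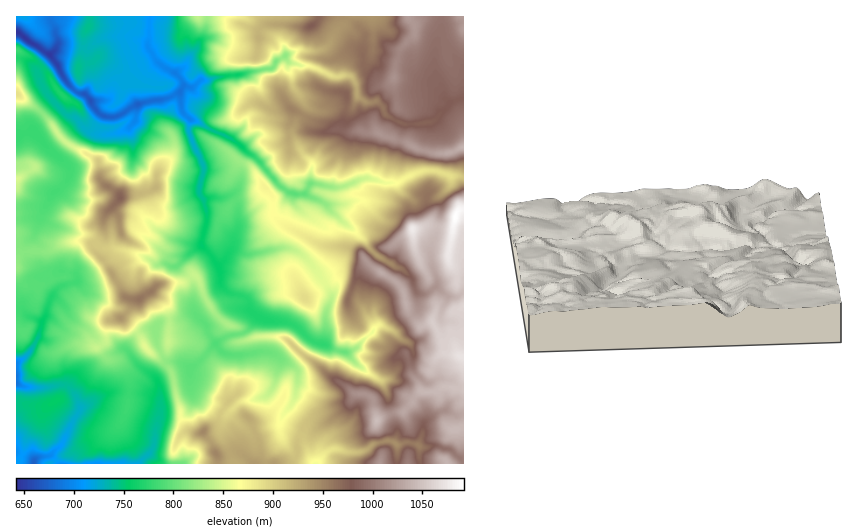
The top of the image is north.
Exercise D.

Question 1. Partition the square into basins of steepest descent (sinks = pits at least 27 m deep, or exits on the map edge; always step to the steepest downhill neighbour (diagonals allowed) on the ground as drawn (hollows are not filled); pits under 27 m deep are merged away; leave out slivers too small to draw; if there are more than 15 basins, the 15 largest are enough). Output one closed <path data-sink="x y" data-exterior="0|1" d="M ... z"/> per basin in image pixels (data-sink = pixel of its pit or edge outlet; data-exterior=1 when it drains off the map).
<path data-sink="17 32" data-exterior="1" d="M463 16l-447 1 0 77 26 19 25 30 28 15 4 4 2 19 19 14 0 4-13 12-3 7 0 17-12 11 16 20 16 31 10 3-5 9-8 9 19 17 7 14 23 20 14 56 9 7 12 2 8 12 5 10 0 8 63 0 11-4 5-6 0-12 5-9 4-4 10 0 14-8 20-17 5-10 10 0 8 5 3 17 0 12 6 17-1 19 83-1z"/><path data-sink="34 463" data-exterior="1" d="M85 241l-21 1-18 10-21 0-5 2-3 5-1 69 9 4 9-8 11 0 30 19 17 3-11 0-9 8-2 4-2 23-9 19-14 7-29-3 0 59 201 1 1-8-13-22-17-4-6-10-1-13-11-38-23-20-7-14-19-17 8-9 5-9-10-3-18-34-14-18z"/><path data-sink="17 137" data-exterior="1" d="M18 94l-2 1 1 168 4-10 13-3 12 2 18-10 21-1 7 5 12-11 0-17 3-7 13-12-3-7-16-11-2-19-8-6-24-13-23-28z"/><path data-sink="316 463" data-exterior="1" d="M365 394l-10 0-5 10-23 19-11 6-10 0-8 10-2 17-9 7-5 0 97 1 3-9 0-10-6-17-2-24-1-5z"/><path data-sink="17 383" data-exterior="1" d="M45 324l-11 0-9 8-9-3 1 74 28 4 14-7 9-19 2-23 2-4 9-8 11 0-17-3z"/>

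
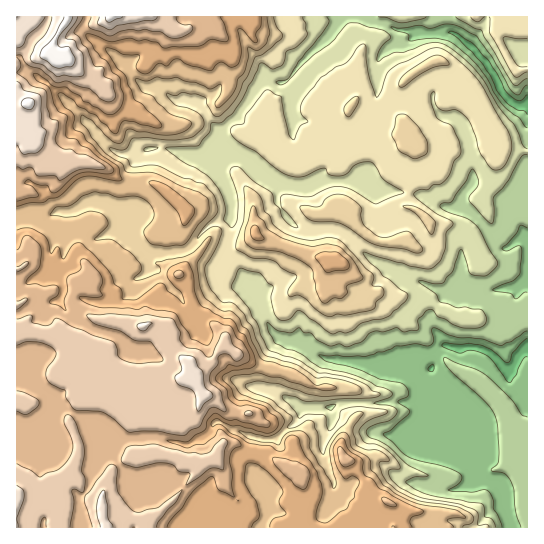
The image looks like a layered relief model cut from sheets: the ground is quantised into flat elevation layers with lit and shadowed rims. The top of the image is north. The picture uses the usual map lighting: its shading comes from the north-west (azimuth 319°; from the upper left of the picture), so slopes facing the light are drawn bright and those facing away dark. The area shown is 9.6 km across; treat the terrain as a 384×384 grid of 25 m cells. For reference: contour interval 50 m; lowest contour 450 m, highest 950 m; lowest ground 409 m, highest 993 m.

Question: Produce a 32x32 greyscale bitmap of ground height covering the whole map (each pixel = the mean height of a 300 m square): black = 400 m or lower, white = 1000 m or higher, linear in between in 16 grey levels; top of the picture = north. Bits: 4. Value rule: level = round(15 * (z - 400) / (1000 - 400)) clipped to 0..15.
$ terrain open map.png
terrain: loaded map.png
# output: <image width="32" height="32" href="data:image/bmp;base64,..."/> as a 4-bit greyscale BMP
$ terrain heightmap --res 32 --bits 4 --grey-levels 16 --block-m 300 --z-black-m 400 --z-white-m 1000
<image width="32" height="32" href="data:image/bmp;base64,Qk12AgAAAAAAAHYAAAAoAAAAIAAAACAAAAABAAQAAAAAAAACAAATCwAAEwsAABAAAAAAAAAAAAAAABEREQAiIiIAMzMzAERERABVVVUAZmZmAHd3dwCIiIgAmZmZAKqqqgC7u7sAzMzMAN3d3QDu7u4A////AMvLvcvKmZmZmZmZmpiHZCPMy727u6mZmZmYiZqHZUMjzMu8u7u6qpmaqImXQzMiI8u8u7u7u7qZq5iZdUMzIjO7u7u8zLvKmaqHqHUyIiIzu7u7u7uquoiJdoZDIiIiM7u7u7zMy5mqhmVmQyIiIjO7u7zMu8y7qXVEVVQiIiIyu7u7u7vNyXZmd3ZTIiIjMru7u7vM3ah3iGZUMiIjMhK7vLy7vNy7p2VDIiIiIiERu8zLu7y6u5VDNEQzMyIiIcvLu8zMqap0REVVREMzQzO7uru7upmHVFVnZmVEREQzu6qqmZmYZVRmeHdmVEMzMqqauoiJp2VVZniHZURDMzK6mamIeJdmVmeJl1VVVEQyqpmYh3d3ZniIiHVmZlREMpmIh3eIh3WIdmZmZmZlQzKIh4d3eJhld1VndmZmVDQzqYh3d4mYZXZVZnZVZUREM6q5iIiYdlVlVVVVVVVUREO8zLuHdlVVVVVVVVVmZUVT3MuoZVVVVFVlZmZmZmVFVN26h4d3dlVmVVZmZnZlVmTduYmZmHdVVlVWZmZmVVZT7amrqYdmdlVVVmZWZVVlIcuqvKh3d3hURVVmVmVWZCO73cuYiIiIdVRVVUVmZlI1zf7KmZmZmYZURFVERmQiVd3sqqqruqqIZURFQzMyJFXd3b3czLuqmGVUNDMzM0Vm"/>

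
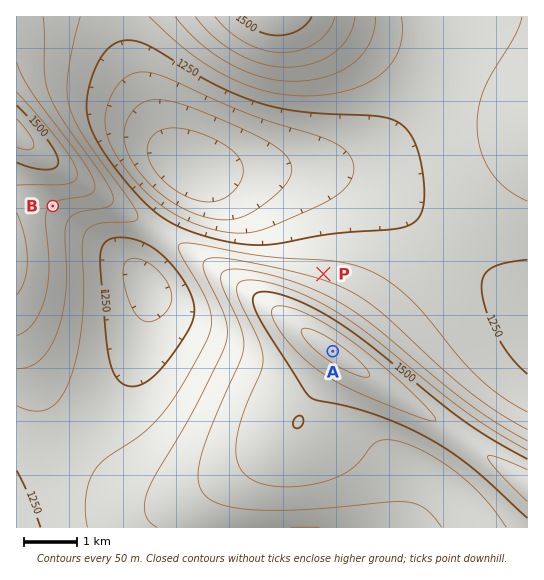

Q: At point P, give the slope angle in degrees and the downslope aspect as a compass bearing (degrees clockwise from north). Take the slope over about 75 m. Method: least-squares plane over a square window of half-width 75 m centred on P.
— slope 8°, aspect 14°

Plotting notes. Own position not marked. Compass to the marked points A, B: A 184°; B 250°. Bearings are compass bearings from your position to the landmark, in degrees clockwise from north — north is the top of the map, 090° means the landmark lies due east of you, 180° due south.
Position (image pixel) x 350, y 98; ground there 1280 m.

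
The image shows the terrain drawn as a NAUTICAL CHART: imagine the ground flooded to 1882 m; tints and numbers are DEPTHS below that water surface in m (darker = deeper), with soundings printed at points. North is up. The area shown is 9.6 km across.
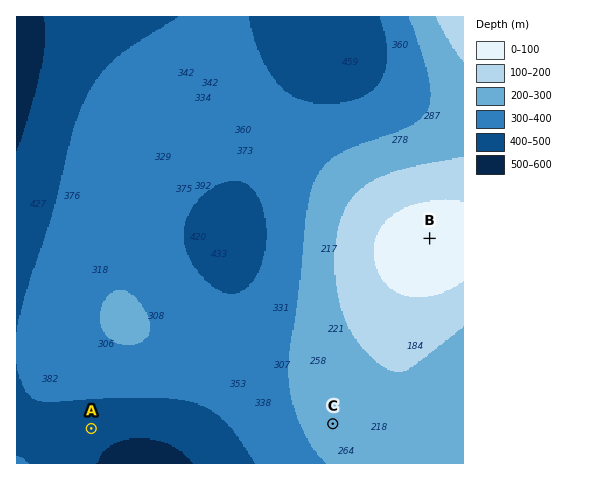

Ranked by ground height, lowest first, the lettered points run A C B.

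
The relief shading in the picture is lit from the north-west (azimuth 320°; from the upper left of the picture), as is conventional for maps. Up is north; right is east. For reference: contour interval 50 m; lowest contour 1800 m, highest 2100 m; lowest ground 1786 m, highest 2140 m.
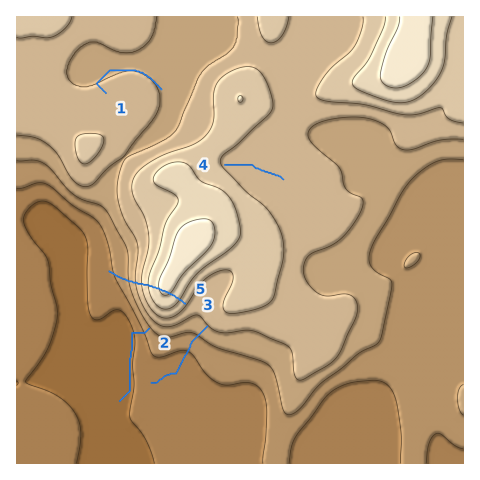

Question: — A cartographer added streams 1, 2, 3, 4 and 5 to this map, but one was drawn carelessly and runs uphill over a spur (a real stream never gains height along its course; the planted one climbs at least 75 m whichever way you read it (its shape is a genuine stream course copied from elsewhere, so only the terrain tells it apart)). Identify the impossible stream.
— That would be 5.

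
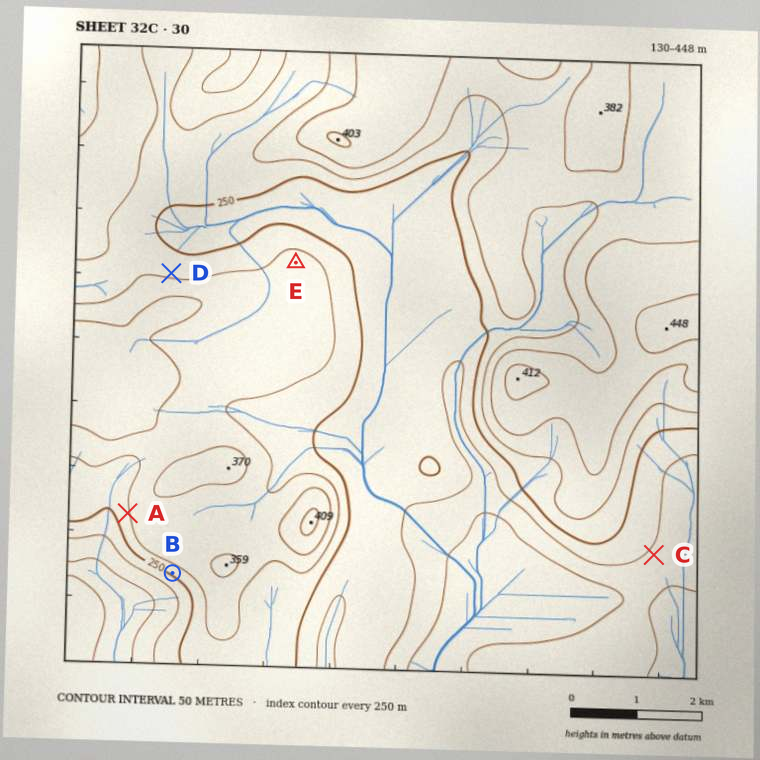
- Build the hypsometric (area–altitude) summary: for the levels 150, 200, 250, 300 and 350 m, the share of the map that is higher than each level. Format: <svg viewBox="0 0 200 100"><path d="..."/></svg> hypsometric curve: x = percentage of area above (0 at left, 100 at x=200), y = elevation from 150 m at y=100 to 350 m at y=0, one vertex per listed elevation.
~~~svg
<svg viewBox="0 0 200 100"><path d="M187 100l-18-25-37-25-40-25-61-25"/></svg>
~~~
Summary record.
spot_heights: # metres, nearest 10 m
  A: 290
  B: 260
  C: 190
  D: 290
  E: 320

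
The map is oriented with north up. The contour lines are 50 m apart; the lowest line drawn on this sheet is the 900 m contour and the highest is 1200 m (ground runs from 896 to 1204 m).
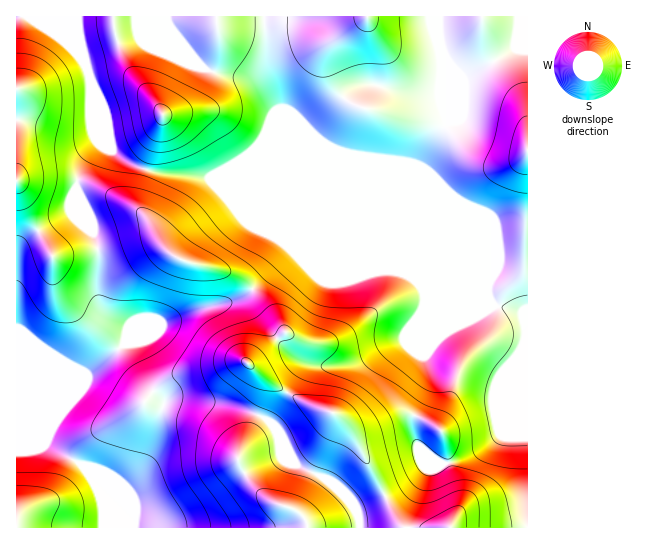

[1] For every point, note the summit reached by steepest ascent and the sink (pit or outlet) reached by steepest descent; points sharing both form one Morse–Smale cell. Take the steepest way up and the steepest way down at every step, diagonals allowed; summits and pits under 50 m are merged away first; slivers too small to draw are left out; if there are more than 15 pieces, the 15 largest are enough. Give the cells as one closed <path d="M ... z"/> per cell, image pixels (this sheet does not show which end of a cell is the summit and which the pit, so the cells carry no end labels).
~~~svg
<path d="M294 251l-4 0-37 38 0 2 32 42-37 30 19 20 0 12-8 20 14 11 22 37 31 16 7 5 22 25 6 19 166 0 1-217-7 1-26-7-9 2-89-36-18 0-12 4-16 0z"/><path d="M263 16l-234 1 34 23 22 25 6 16 0 20 20 48 12 11 16 8 15 4 57 7 274 114 0-2-135-134-24-12-31-29-14-5-4-4-10-34 0-32z"/><path d="M253 289l-20 12-35 8-61 24-48 40-19-5-53 0-1 63 30 13 31 17 17 14 33 12 10-10 7-12 19-59 4-6 12-3 39 6 41 12 8-20 0-12-19-20 37-30z"/><path d="M527 16l-87 1 0 25 5 17 2 66-24 38 0 7 41 99 23 24 7 12 27 7 7-2z"/><path d="M90 100l1 23 8 22-15 17-7 16-1 11 19 46 3 14 41-12 12 0 27 22 51 13 10 5 14 12 37-38 4 0 57 24 16 0 12-4 23 1 80 33 13 1-9-13-11-5-264-109-57-7-15-4-16-8-12-11z"/><path d="M179 397l-9 2-6 4-20 62-7 12-10 10-39-14 8 10 5 14 2 30 203 1 1-5-3-5-7-7-20-7-14-8-10-10-14-23 0-9 20-39-34-11z"/><path d="M439 16l-174 0 2 57 10 34 4 4 14 5 18 17 38-42 14-7 14 1 30 8 29 2 7 16 0-52-5-17z"/><path d="M29 16l-13 1 0 165 9 27 28 47 44-7-2-14-19-46 1-11 7-16 15-17-8-22-2-48-9-18-17-17z"/><path d="M17 183l-1 184 54 1 19 5 35-28 4-18-17-8-8-9-4-8 0-51-8-2-38 7-28-47z"/><path d="M373 84l-8 0-14 7-38 43 17 14 20 9 113 112-40-99 1-9 23-36-4-22-5-8-29-2z"/><path d="M151 237l-12 0-42 13 2 52 4 8 8 9 17 8-2 16 13-11 63-24 31-7 13-6 6-6-13-12-10-5-51-13z"/><path d="M17 432l-1 95 86 1-1-31-5-14-11-14-8-8-31-17z"/><path d="M261 416l-4 2-18 36 0 9 14 23 16 14 28 11 7 7 3 10 52 0 0-11-11-18-22-20-29-14-24-39z"/>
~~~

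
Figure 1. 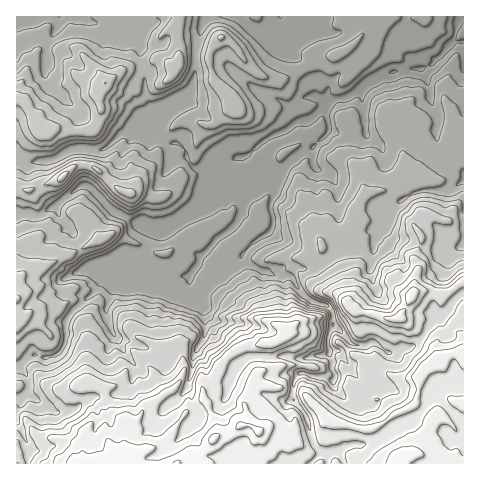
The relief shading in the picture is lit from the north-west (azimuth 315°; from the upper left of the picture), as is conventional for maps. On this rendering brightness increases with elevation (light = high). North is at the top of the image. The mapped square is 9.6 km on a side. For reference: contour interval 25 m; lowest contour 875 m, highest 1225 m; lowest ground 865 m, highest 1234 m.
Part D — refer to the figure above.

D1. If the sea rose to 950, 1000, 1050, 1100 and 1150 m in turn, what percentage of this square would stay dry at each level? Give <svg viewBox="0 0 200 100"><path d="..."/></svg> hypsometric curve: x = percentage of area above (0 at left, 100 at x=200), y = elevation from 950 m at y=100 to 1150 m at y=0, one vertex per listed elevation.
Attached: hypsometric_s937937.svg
<svg viewBox="0 0 200 100"><path d="M149 100l-42-25-34-25-20-25-21-25"/></svg>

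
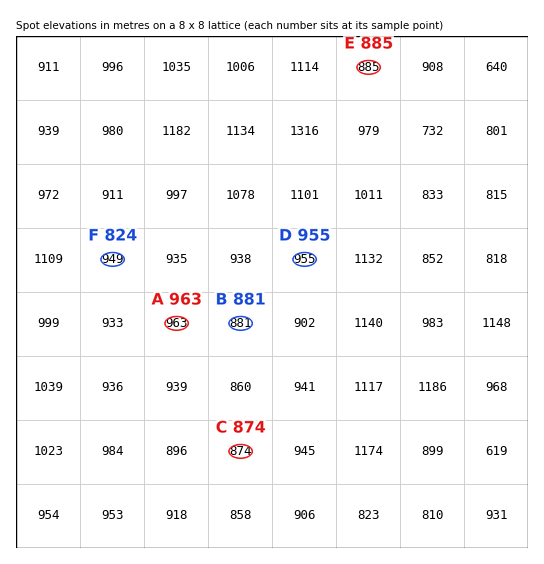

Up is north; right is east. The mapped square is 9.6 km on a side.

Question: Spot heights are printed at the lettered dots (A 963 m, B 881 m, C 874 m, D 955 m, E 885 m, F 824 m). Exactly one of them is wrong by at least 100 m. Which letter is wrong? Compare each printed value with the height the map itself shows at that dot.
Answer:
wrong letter F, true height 949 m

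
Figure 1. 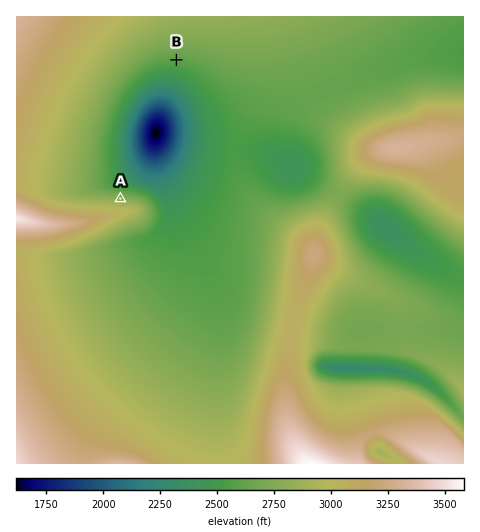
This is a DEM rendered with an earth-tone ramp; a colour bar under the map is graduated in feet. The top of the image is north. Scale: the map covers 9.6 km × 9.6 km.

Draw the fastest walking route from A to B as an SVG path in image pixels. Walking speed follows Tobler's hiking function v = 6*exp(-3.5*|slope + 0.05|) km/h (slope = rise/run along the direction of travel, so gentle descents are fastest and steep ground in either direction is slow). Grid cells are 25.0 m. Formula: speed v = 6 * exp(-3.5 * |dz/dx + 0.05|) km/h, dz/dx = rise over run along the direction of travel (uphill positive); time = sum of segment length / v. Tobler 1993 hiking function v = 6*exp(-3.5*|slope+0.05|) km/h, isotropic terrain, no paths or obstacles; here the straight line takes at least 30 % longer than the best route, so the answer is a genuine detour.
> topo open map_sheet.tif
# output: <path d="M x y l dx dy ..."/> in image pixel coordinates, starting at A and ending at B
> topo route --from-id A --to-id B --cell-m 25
<path d="M120 199l-9-10-2-4 0-44 21-42 32-32 14-7"/>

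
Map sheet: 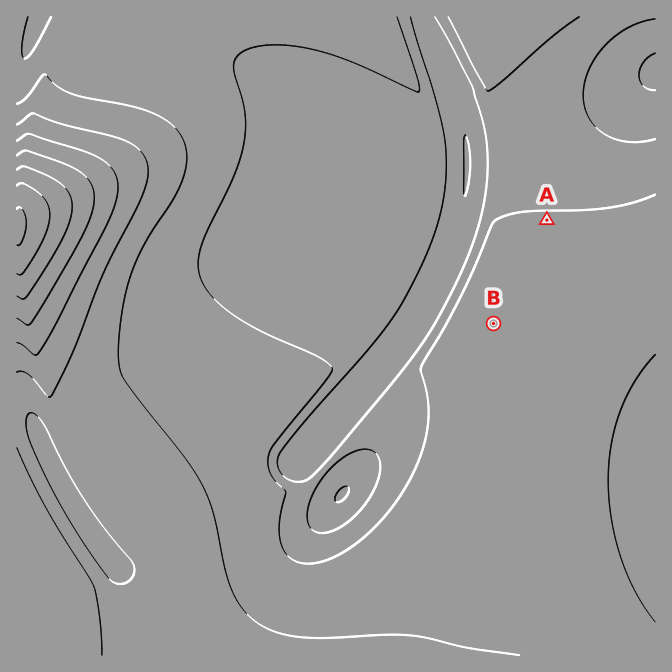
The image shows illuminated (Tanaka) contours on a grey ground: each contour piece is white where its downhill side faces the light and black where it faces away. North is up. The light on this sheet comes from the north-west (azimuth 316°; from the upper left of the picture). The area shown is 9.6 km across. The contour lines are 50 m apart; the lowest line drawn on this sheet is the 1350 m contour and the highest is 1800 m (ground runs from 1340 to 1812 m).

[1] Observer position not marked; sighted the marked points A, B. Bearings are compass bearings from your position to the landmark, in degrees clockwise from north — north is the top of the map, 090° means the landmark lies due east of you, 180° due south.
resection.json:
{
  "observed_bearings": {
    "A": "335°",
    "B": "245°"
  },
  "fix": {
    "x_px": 577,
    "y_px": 285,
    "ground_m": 1470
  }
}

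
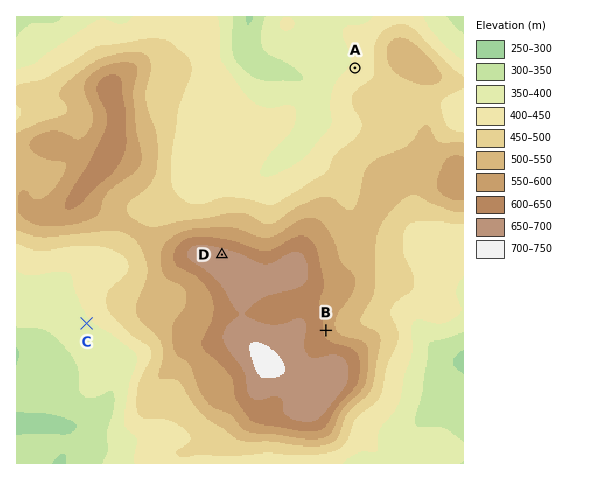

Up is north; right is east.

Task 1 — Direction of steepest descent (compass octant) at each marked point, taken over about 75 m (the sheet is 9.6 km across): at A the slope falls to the NW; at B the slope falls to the E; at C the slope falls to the SW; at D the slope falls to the N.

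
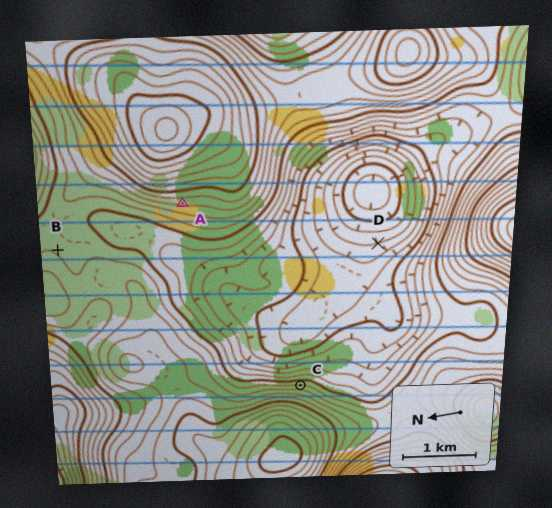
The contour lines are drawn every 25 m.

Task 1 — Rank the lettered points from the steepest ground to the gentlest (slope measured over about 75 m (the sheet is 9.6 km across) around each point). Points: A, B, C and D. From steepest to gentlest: C A D B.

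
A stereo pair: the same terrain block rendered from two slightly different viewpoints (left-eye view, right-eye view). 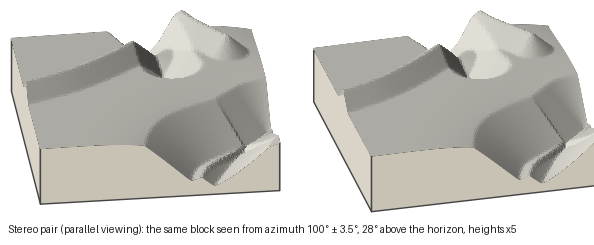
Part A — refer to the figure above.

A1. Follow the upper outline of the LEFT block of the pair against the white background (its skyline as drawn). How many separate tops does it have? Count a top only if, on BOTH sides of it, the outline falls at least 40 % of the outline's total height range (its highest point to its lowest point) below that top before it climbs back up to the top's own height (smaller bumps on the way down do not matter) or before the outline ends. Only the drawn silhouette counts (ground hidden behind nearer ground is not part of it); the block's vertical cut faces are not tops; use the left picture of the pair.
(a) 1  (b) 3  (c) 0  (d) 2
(c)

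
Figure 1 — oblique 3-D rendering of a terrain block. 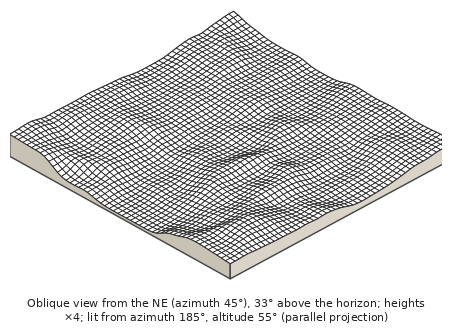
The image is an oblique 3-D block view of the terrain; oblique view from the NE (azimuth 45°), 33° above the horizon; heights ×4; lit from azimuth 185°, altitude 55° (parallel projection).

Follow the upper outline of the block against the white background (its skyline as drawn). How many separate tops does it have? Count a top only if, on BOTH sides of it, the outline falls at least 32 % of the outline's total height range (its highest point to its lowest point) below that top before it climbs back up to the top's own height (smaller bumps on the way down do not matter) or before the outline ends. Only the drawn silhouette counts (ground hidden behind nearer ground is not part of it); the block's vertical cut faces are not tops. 1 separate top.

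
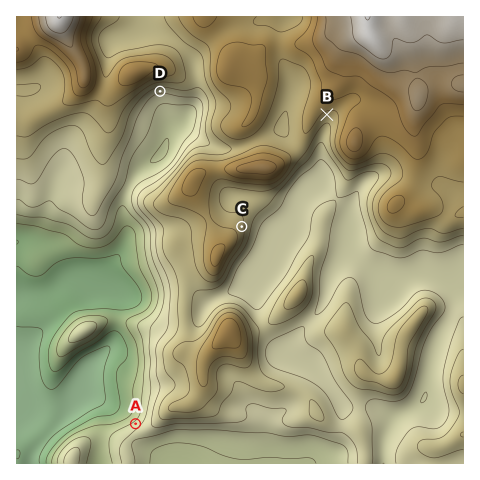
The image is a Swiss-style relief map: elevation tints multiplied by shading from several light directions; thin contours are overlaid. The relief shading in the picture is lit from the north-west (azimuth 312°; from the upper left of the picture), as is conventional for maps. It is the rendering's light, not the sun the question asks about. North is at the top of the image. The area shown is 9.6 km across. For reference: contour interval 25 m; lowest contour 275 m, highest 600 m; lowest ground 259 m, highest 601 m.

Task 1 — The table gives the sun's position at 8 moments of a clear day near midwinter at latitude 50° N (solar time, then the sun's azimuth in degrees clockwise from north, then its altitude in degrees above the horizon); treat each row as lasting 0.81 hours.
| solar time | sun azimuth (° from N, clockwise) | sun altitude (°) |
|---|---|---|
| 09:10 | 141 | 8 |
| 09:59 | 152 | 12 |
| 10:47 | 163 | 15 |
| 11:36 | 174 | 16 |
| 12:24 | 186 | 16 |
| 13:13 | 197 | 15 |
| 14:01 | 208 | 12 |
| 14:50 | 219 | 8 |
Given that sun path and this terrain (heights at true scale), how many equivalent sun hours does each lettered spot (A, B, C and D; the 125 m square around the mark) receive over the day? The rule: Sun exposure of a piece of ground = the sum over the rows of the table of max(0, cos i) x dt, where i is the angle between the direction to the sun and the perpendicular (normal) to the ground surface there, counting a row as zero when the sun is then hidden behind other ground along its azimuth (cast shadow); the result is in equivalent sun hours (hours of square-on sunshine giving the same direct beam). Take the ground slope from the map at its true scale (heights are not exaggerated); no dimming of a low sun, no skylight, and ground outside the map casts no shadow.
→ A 0.7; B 2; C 1.3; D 2.4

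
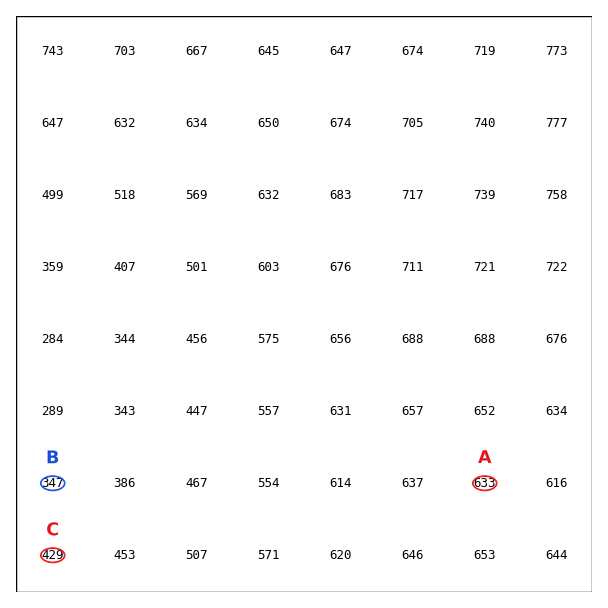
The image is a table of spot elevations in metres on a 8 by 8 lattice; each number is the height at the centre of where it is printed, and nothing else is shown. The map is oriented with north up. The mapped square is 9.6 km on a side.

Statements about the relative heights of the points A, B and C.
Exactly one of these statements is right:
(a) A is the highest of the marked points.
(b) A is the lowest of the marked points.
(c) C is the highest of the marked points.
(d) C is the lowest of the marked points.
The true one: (a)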